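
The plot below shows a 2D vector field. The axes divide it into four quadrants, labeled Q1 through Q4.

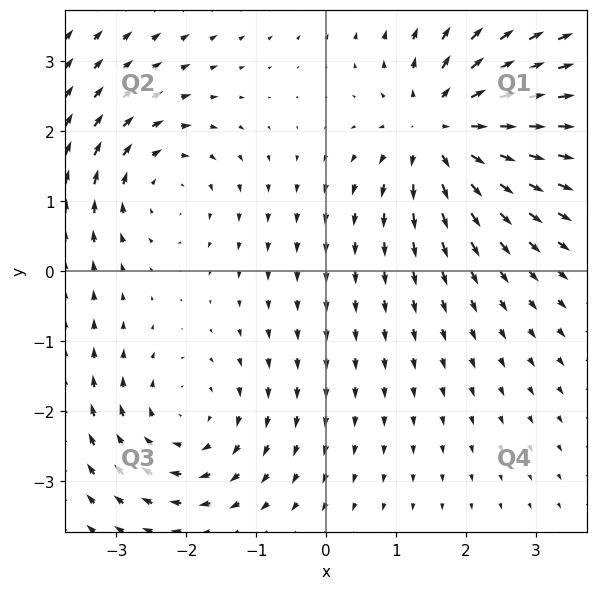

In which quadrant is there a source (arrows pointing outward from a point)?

The source sits at approximately (1.6, 2.0), which lies in quadrant Q1. The divergence there is about +5, positive as expected for a source.

Q1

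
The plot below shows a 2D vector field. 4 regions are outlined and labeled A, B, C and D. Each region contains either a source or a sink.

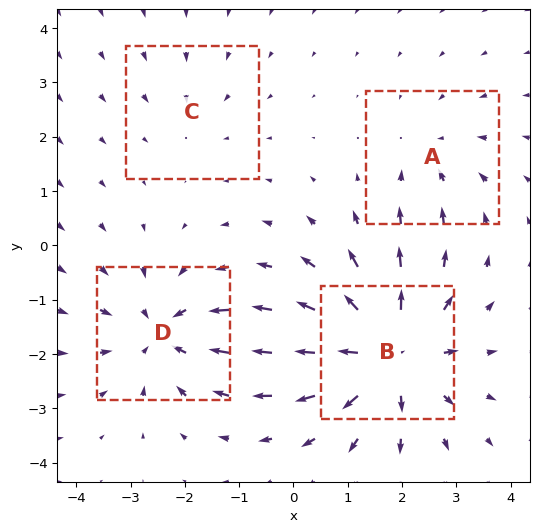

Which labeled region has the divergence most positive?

Divergence at each region's feature centre — A: about -3, B: about +7, C: about -2, D: about -5. Region B is most positive.

B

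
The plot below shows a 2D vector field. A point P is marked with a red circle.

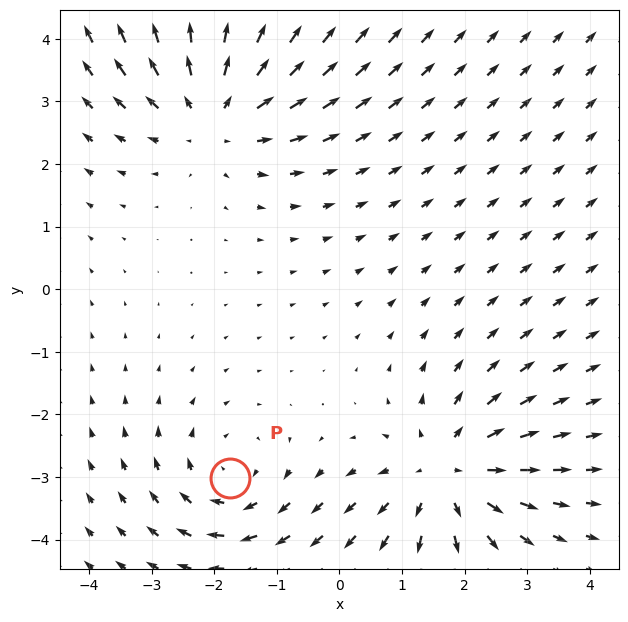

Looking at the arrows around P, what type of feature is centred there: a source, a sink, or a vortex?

vortex

At P (-1.7, -3.0) the arrows circulate clockwise. Divergence ≈0, curl about -3 — near-zero divergence with nonzero curl is a vortex.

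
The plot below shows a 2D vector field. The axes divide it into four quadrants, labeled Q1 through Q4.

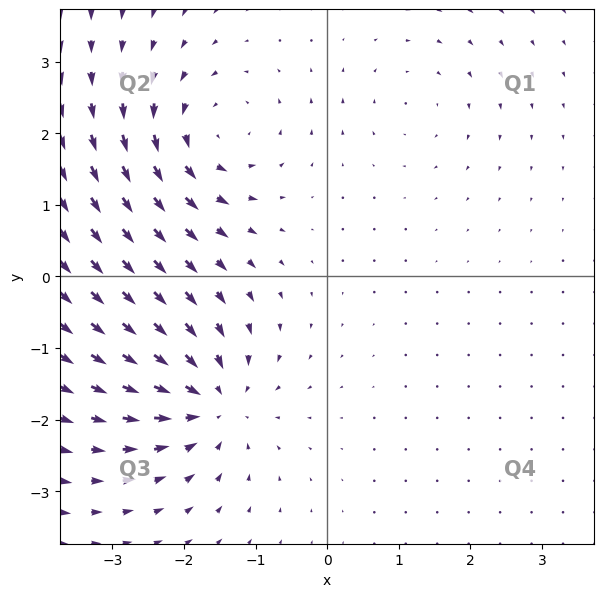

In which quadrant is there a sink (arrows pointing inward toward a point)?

Q3

The sink sits at approximately (-1.6, -1.8), which lies in quadrant Q3. The divergence there is about -6, negative as expected for a sink.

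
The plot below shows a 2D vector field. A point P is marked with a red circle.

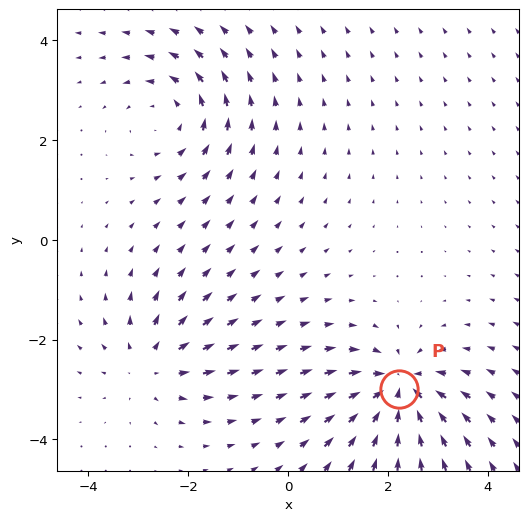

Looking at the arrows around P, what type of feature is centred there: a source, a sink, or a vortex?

sink

At P (2.2, -3.0) the arrows converge inward. Divergence about -6, curl ≈0 — negative divergence with near-zero curl is a sink.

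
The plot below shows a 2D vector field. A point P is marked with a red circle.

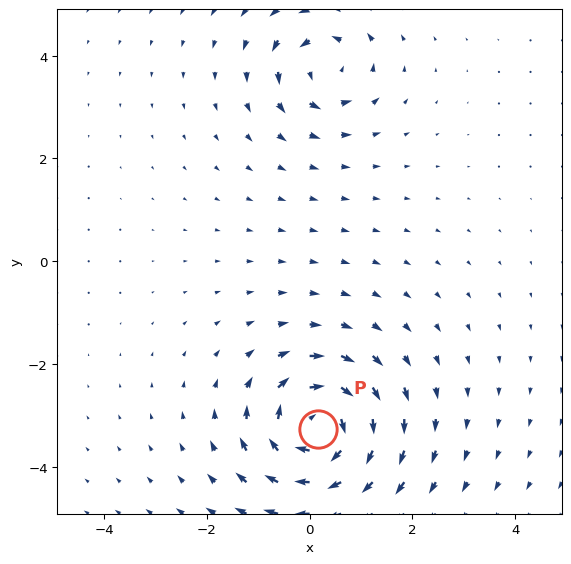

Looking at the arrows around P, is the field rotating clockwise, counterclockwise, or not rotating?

Near P at (0.2, -3.3) the arrows circulate clockwise. The curl (z-component) there is about -6; negative curl means clockwise rotation.

clockwise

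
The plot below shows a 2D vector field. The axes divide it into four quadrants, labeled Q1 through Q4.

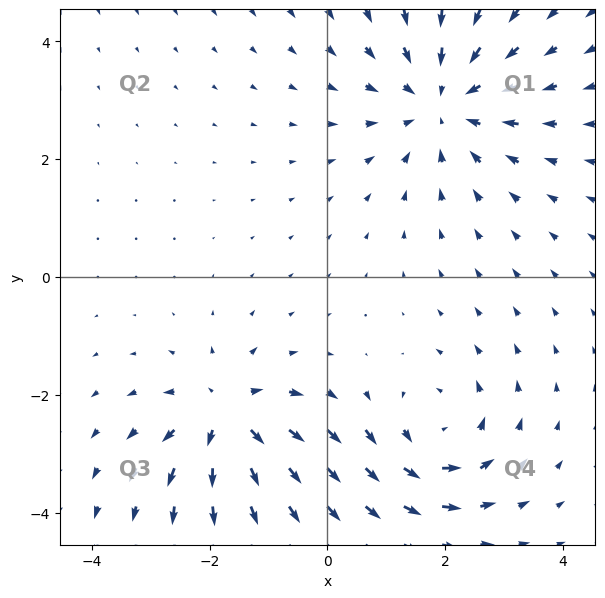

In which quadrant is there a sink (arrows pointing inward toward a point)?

Q1

The sink sits at approximately (2.0, 3.0), which lies in quadrant Q1. The divergence there is about -4, negative as expected for a sink.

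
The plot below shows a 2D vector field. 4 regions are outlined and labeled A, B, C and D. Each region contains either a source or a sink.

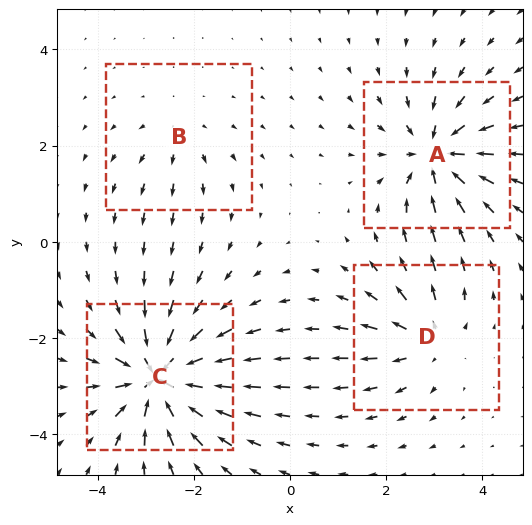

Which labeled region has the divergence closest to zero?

B

Divergence at each region's feature centre — A: about -6, B: about +2, C: about -8, D: about +4. Region B is closest to zero.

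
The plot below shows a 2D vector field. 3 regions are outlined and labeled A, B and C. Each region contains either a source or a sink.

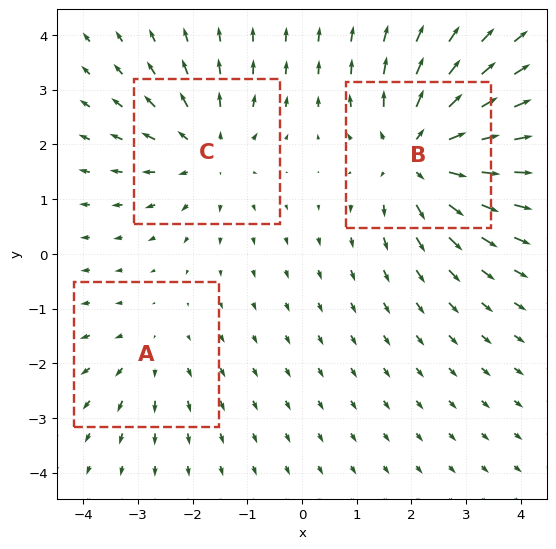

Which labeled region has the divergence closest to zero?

Divergence at each region's feature centre — A: about +2, B: about +5, C: about +3. Region A is closest to zero.

A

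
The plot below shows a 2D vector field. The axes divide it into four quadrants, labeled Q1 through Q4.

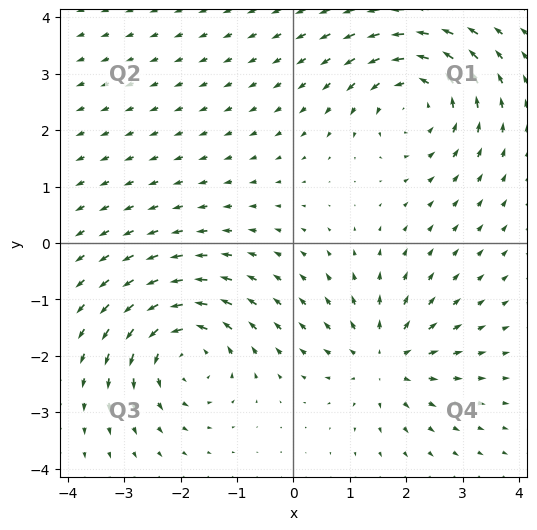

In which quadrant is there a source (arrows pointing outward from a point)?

The source sits at approximately (1.6, -2.1), which lies in quadrant Q4. The divergence there is about +4, positive as expected for a source.

Q4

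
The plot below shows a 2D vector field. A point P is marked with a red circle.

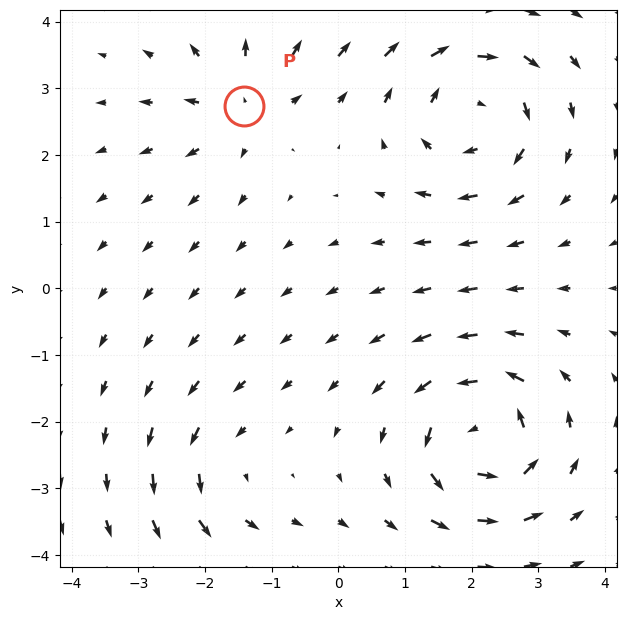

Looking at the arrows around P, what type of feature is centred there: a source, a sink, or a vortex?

source

At P (-1.4, 2.7) the arrows spread outward. Divergence about +4, curl ≈0 — positive divergence with near-zero curl is a source.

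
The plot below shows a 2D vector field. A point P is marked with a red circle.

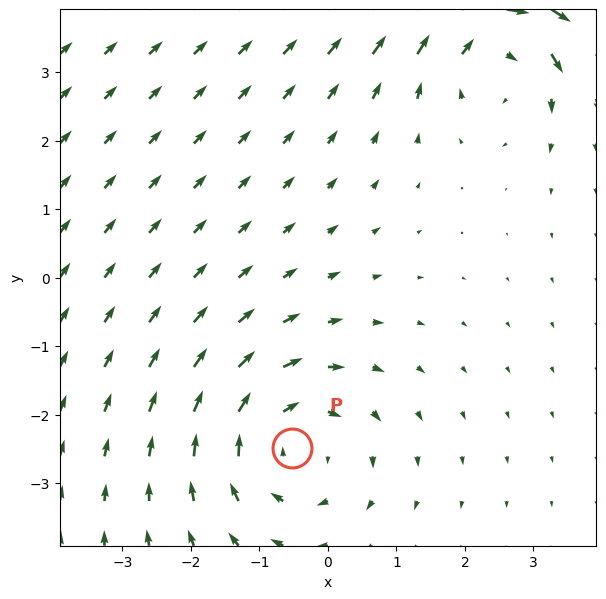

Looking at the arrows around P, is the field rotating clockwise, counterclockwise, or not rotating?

Near P at (-0.5, -2.5) the arrows circulate clockwise. The curl (z-component) there is about -4; negative curl means clockwise rotation.

clockwise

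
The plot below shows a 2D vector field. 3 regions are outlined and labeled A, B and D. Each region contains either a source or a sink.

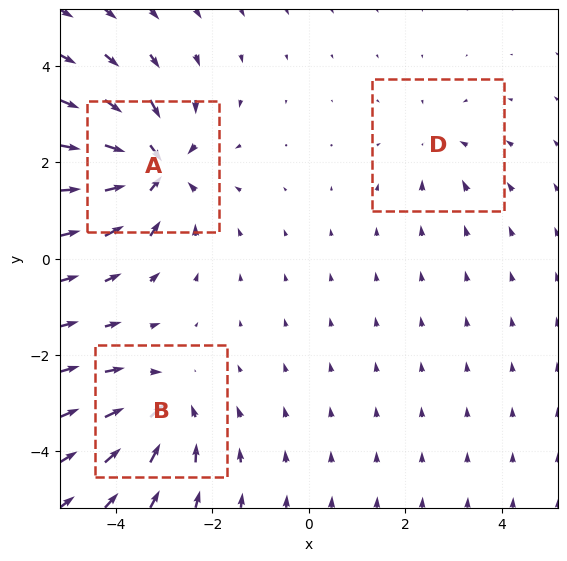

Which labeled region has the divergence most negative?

Divergence at each region's feature centre — A: about -6, B: about -4, D: about -2. Region A is most negative.

A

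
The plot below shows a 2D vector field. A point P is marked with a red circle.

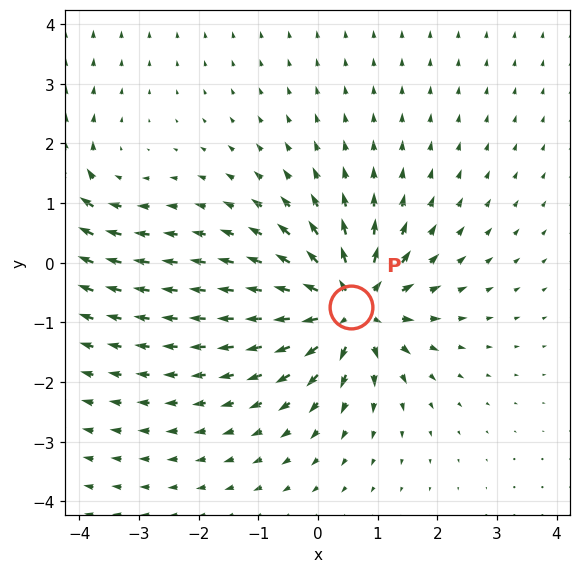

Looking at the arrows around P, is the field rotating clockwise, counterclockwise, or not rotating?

not rotating

Near P at (0.6, -0.7) the arrows show no circulation. The curl there is ≈0.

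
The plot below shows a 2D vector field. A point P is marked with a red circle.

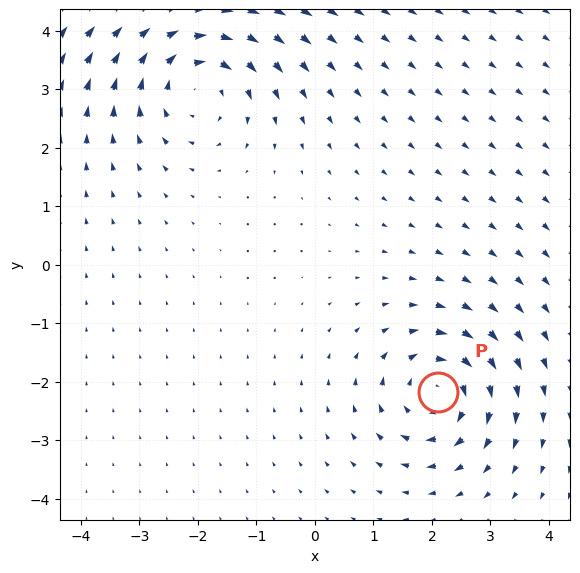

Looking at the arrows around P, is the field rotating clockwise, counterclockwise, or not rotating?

clockwise

Near P at (2.1, -2.2) the arrows circulate clockwise. The curl (z-component) there is about -4; negative curl means clockwise rotation.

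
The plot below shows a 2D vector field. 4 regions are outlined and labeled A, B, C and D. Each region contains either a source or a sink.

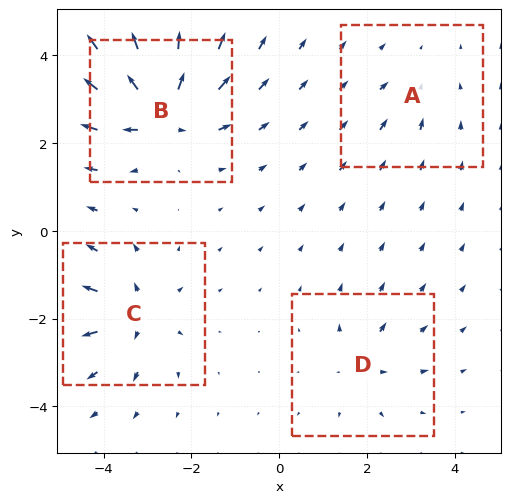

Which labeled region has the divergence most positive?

Divergence at each region's feature centre — A: about -2, B: about +9, C: about +6, D: about +4. Region B is most positive.

B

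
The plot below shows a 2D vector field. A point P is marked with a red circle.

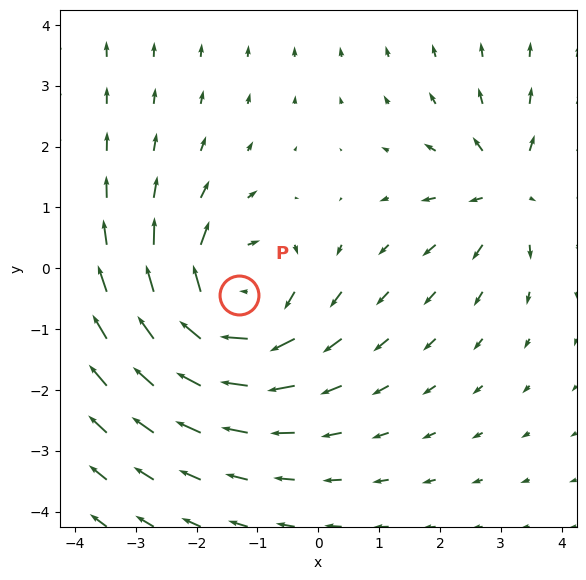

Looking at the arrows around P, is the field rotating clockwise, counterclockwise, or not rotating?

Near P at (-1.3, -0.4) the arrows circulate clockwise. The curl (z-component) there is about -4; negative curl means clockwise rotation.

clockwise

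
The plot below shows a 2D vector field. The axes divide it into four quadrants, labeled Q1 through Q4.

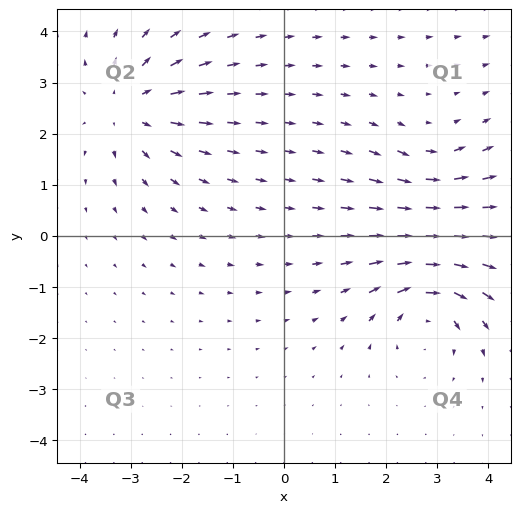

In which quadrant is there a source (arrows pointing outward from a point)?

Q2

The source sits at approximately (-3.0, 2.5), which lies in quadrant Q2. The divergence there is about +4, positive as expected for a source.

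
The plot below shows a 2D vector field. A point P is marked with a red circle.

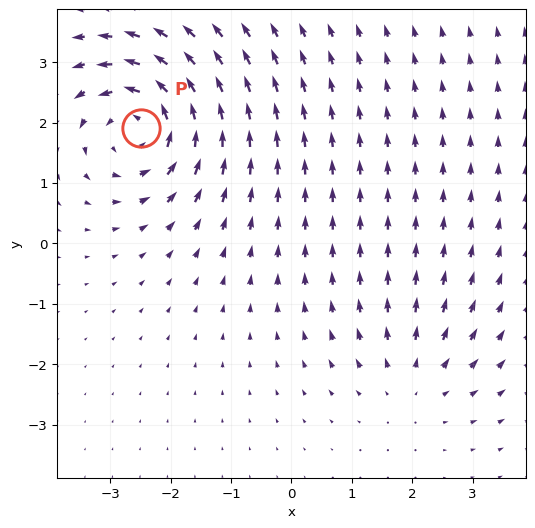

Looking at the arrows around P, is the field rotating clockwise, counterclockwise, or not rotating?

Near P at (-2.5, 1.9) the arrows circulate counterclockwise. The curl (z-component) there is about +6; positive curl means counterclockwise rotation.

counterclockwise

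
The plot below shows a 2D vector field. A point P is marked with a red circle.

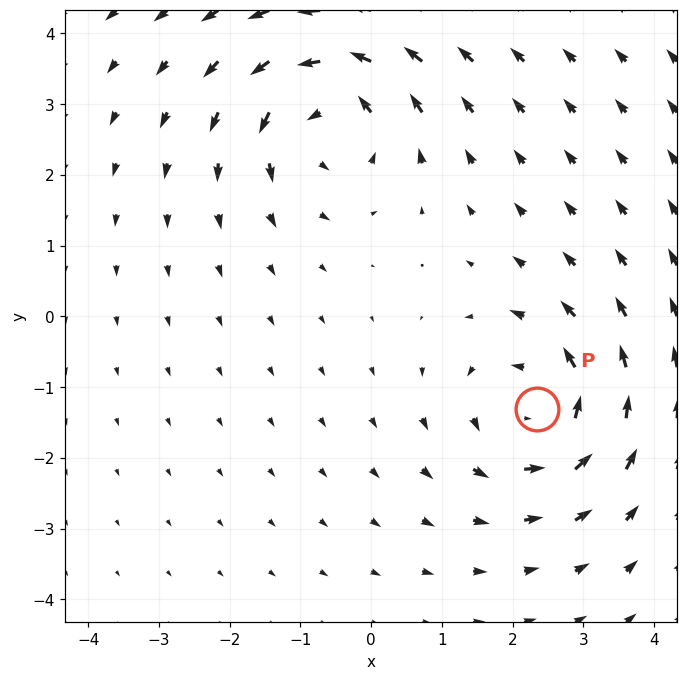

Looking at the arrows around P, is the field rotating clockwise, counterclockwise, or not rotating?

counterclockwise

Near P at (2.3, -1.3) the arrows circulate counterclockwise. The curl (z-component) there is about +5; positive curl means counterclockwise rotation.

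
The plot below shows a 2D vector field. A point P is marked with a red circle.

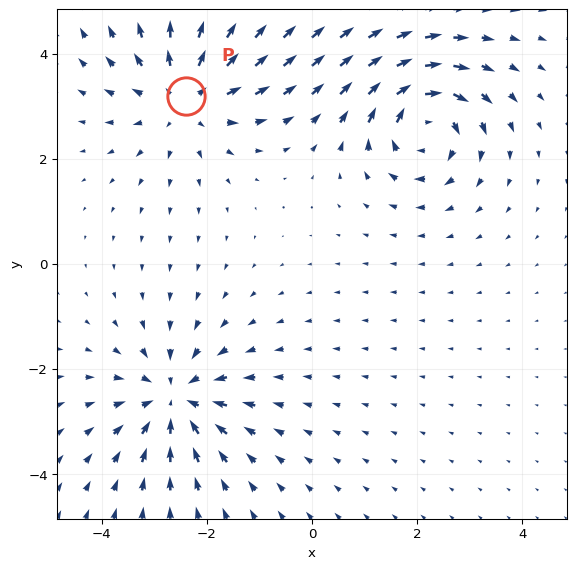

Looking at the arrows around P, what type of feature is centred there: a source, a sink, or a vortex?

At P (-2.4, 3.2) the arrows spread outward. Divergence about +4, curl ≈0 — positive divergence with near-zero curl is a source.

source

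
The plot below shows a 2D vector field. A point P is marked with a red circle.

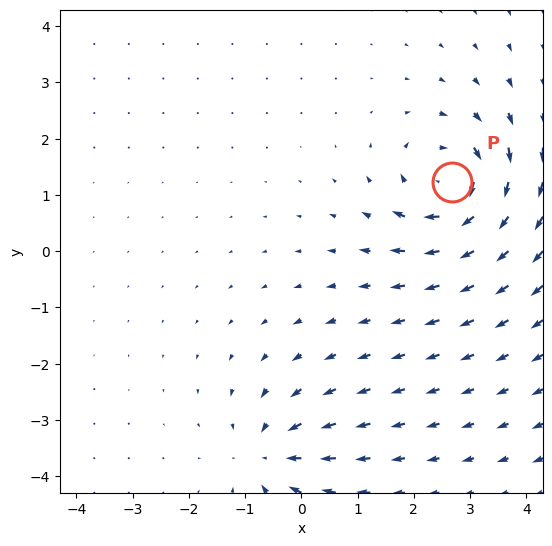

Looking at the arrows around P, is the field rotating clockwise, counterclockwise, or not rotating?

clockwise

Near P at (2.7, 1.2) the arrows circulate clockwise. The curl (z-component) there is about -5; negative curl means clockwise rotation.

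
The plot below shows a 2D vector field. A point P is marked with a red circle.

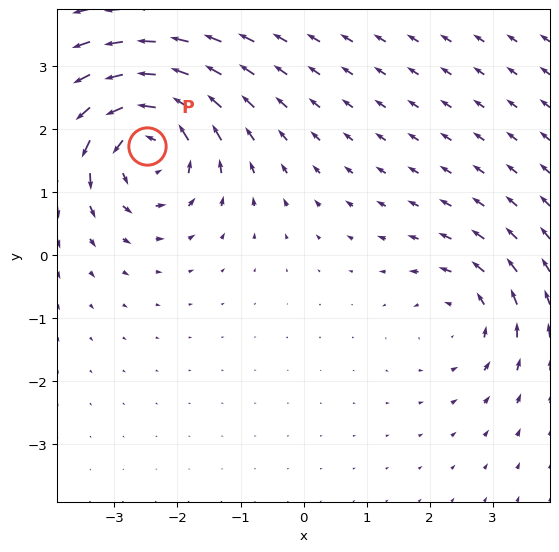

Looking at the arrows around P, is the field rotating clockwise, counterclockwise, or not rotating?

counterclockwise

Near P at (-2.5, 1.7) the arrows circulate counterclockwise. The curl (z-component) there is about +6; positive curl means counterclockwise rotation.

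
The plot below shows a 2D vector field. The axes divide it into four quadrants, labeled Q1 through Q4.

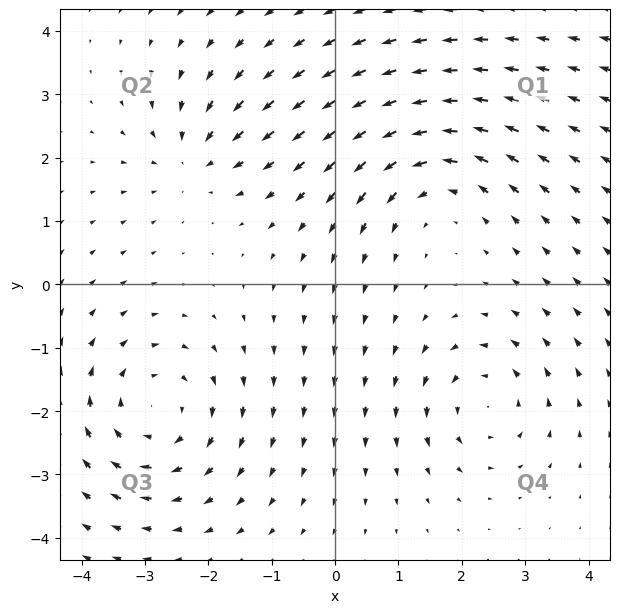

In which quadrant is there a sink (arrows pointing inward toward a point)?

The sink sits at approximately (-2.2, 2.0), which lies in quadrant Q2. The divergence there is about -3, negative as expected for a sink.

Q2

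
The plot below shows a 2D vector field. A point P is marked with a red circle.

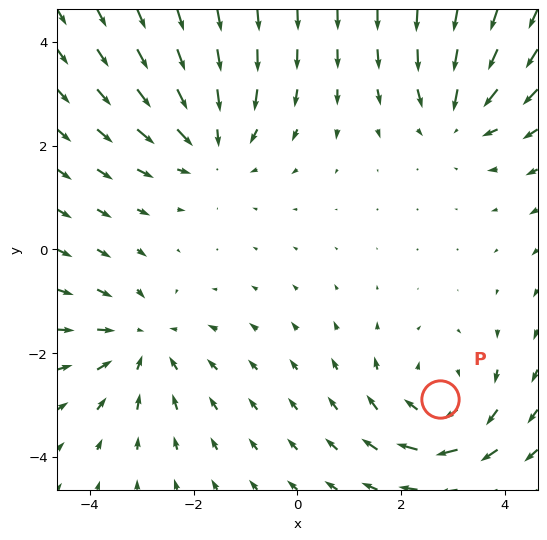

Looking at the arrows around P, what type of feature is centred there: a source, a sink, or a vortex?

At P (2.7, -2.9) the arrows circulate clockwise. Divergence ≈0, curl about -4 — near-zero divergence with nonzero curl is a vortex.

vortex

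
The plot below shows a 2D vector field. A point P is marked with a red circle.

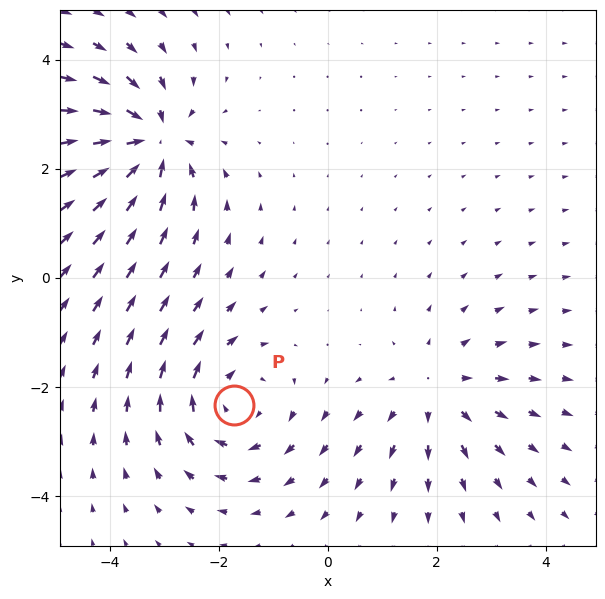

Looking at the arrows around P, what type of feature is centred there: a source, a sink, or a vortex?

At P (-1.7, -2.3) the arrows circulate clockwise. Divergence ≈0, curl about -4 — near-zero divergence with nonzero curl is a vortex.

vortex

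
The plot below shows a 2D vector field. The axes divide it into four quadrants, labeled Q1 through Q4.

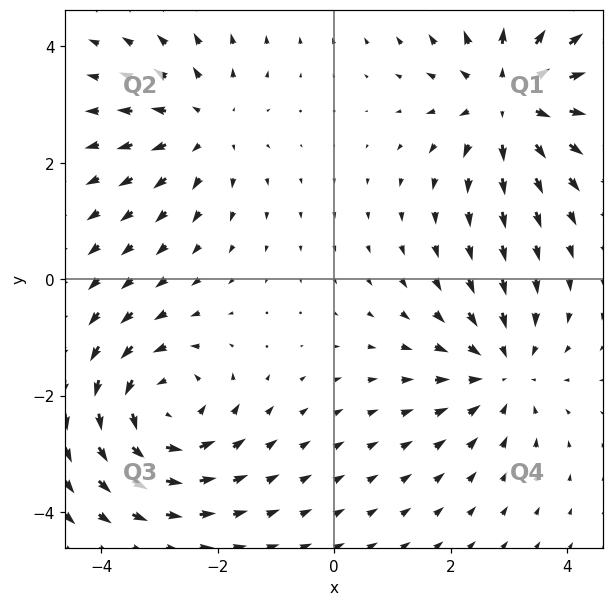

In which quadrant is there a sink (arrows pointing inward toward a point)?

The sink sits at approximately (2.9, -1.6), which lies in quadrant Q4. The divergence there is about -3, negative as expected for a sink.

Q4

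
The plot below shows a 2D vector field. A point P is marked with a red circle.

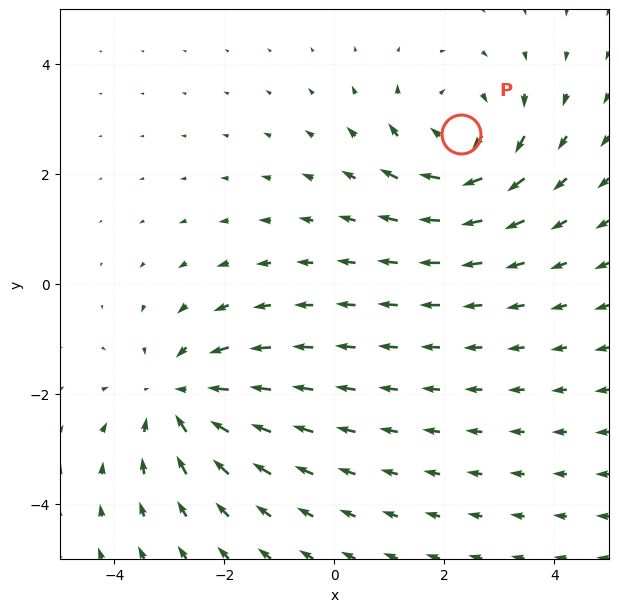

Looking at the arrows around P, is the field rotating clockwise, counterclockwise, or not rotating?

Near P at (2.3, 2.7) the arrows circulate clockwise. The curl (z-component) there is about -4; negative curl means clockwise rotation.

clockwise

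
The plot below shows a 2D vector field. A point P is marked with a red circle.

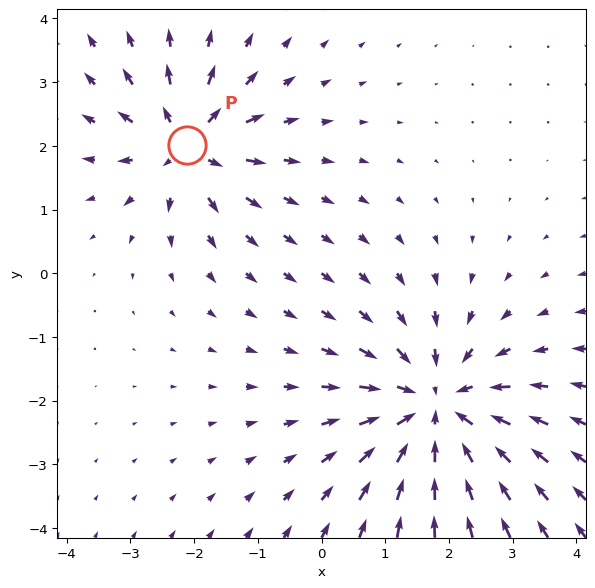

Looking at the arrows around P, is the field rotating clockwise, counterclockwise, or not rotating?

not rotating

Near P at (-2.1, 2.0) the arrows show no circulation. The curl there is ≈0.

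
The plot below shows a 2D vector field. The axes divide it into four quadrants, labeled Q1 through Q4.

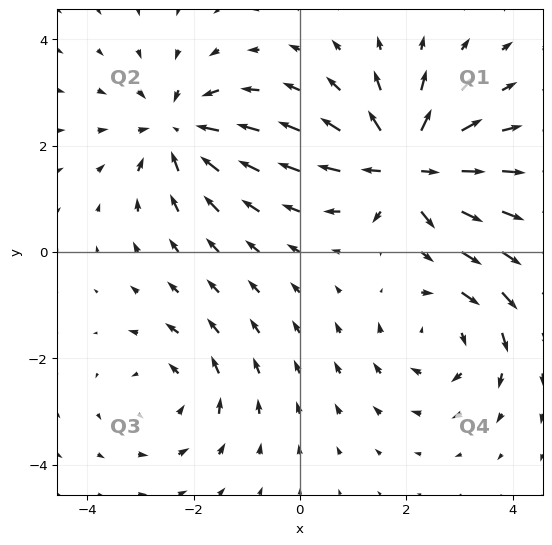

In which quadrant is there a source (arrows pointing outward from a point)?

Q1

The source sits at approximately (2.0, 1.6), which lies in quadrant Q1. The divergence there is about +7, positive as expected for a source.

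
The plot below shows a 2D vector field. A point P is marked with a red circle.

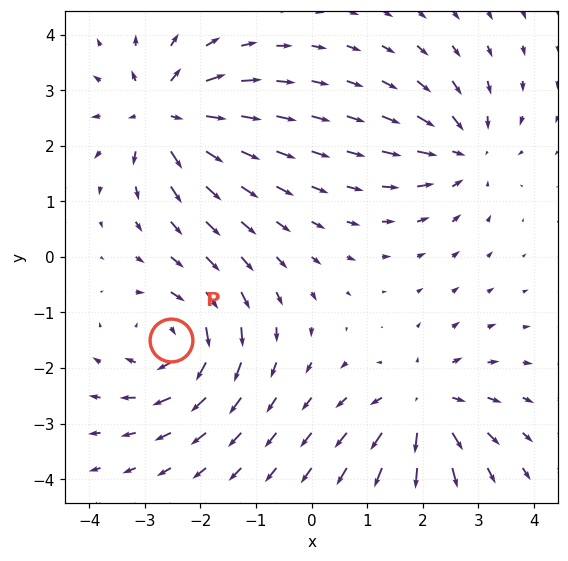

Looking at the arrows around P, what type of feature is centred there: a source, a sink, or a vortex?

vortex

At P (-2.5, -1.5) the arrows circulate clockwise. Divergence ≈0, curl about -4 — near-zero divergence with nonzero curl is a vortex.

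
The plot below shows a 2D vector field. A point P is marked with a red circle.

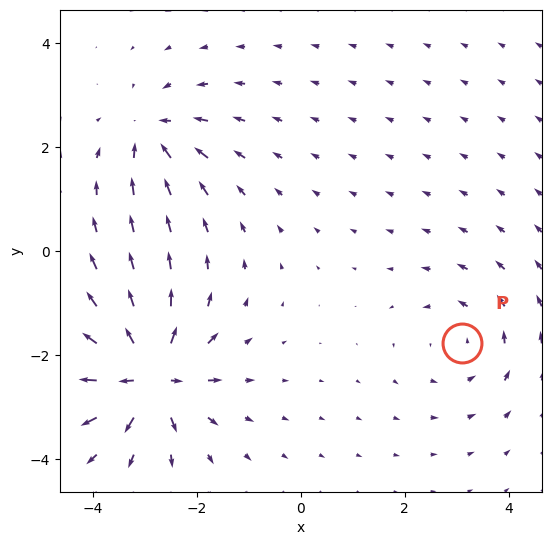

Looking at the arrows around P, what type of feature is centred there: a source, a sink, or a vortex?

At P (3.1, -1.8) the arrows circulate counterclockwise. Divergence ≈0, curl about +3 — near-zero divergence with nonzero curl is a vortex.

vortex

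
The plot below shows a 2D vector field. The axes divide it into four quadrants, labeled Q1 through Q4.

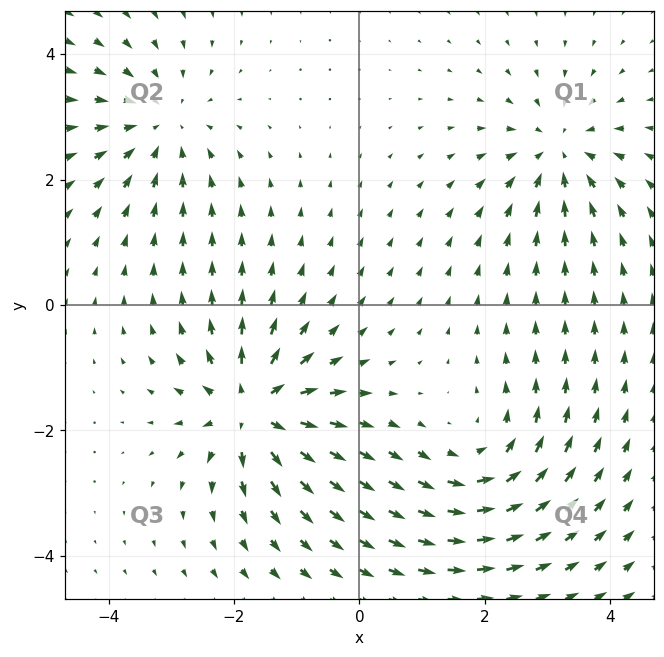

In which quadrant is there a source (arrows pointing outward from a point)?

Q3

The source sits at approximately (-1.7, -1.7), which lies in quadrant Q3. The divergence there is about +6, positive as expected for a source.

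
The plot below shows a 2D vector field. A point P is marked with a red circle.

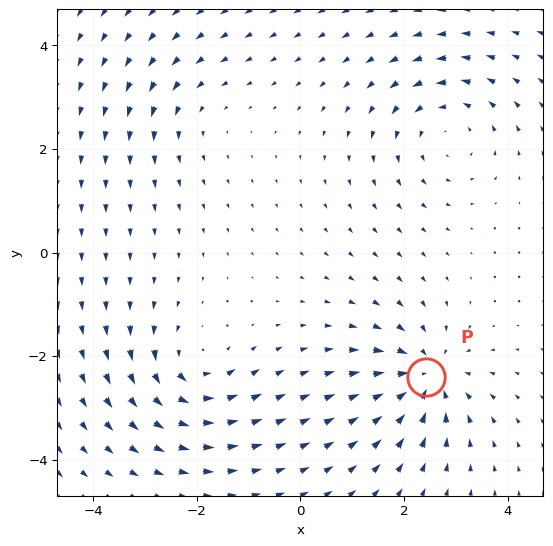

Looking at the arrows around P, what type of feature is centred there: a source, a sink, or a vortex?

At P (2.4, -2.4) the arrows converge inward. Divergence about -6, curl ≈0 — negative divergence with near-zero curl is a sink.

sink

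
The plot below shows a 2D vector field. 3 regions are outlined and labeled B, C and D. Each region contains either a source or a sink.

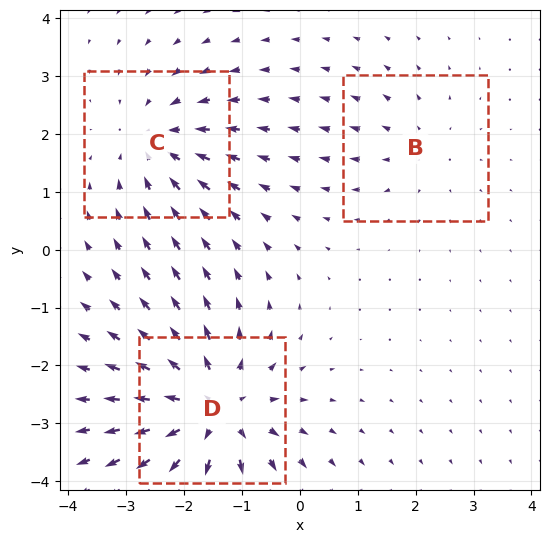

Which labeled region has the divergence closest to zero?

Divergence at each region's feature centre — B: about +2, C: about -3, D: about +5. Region B is closest to zero.

B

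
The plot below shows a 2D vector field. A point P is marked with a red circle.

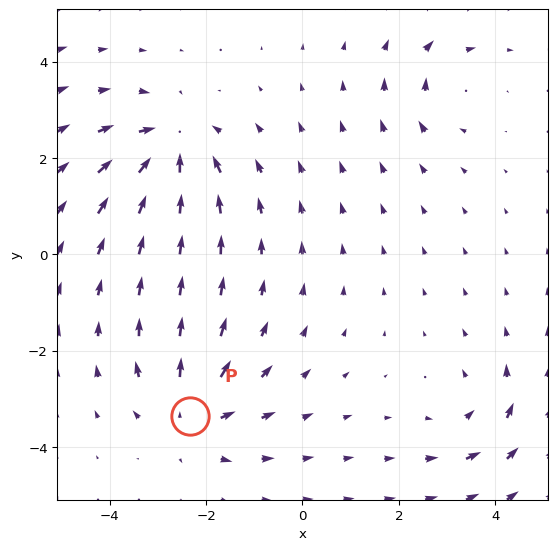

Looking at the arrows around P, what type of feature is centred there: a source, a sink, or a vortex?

At P (-2.3, -3.3) the arrows spread outward. Divergence about +4, curl ≈0 — positive divergence with near-zero curl is a source.

source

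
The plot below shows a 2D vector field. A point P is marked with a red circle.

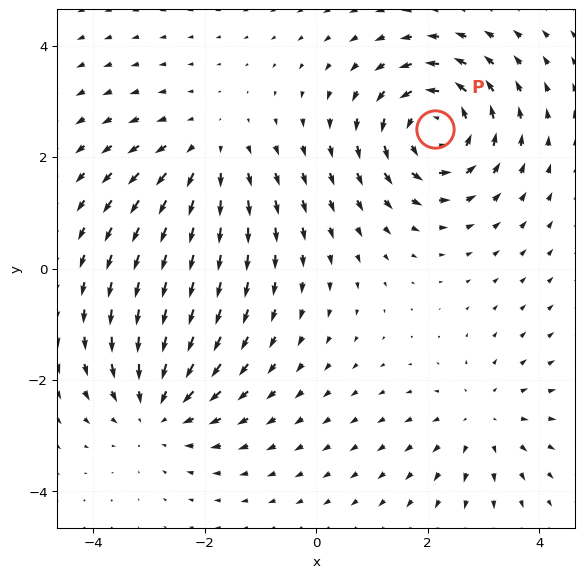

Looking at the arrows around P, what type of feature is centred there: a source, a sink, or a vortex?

At P (2.1, 2.5) the arrows circulate counterclockwise. Divergence ≈0, curl about +5 — near-zero divergence with nonzero curl is a vortex.

vortex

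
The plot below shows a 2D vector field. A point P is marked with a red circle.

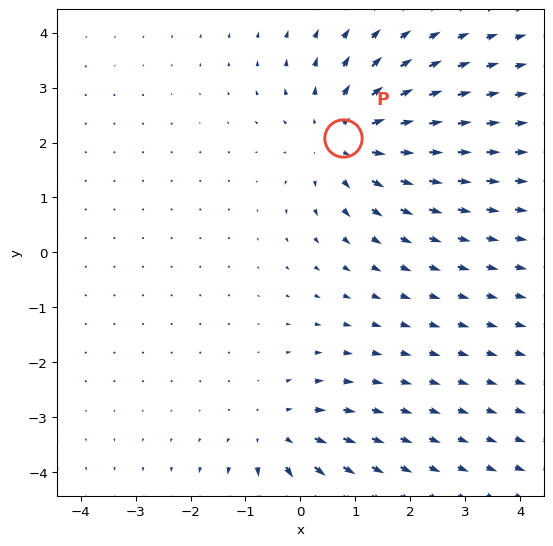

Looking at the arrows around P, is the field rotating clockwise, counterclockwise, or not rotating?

not rotating

Near P at (0.8, 2.1) the arrows show no circulation. The curl there is ≈0.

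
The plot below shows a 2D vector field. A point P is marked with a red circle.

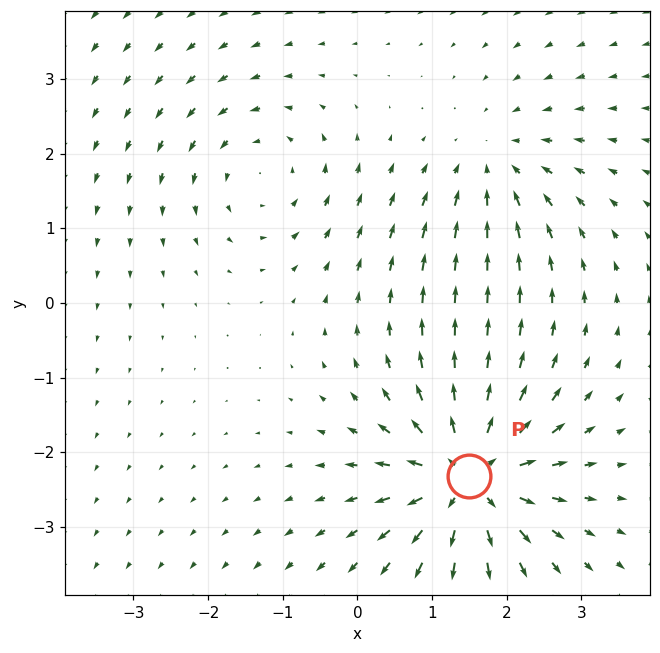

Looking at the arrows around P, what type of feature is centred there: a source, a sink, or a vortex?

At P (1.5, -2.3) the arrows spread outward. Divergence about +7, curl ≈0 — positive divergence with near-zero curl is a source.

source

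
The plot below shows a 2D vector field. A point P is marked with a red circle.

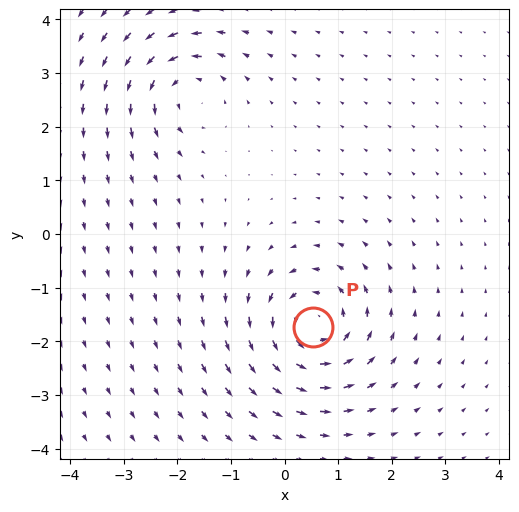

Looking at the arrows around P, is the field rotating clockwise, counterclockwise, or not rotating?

Near P at (0.5, -1.7) the arrows circulate counterclockwise. The curl (z-component) there is about +5; positive curl means counterclockwise rotation.

counterclockwise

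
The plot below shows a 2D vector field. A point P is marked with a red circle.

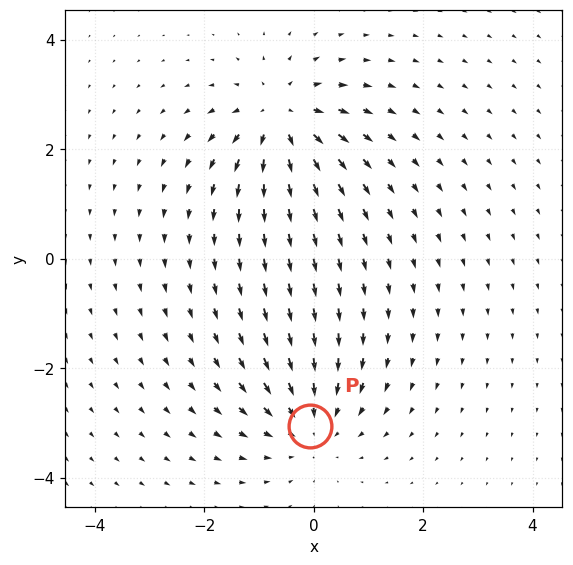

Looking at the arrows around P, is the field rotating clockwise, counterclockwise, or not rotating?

not rotating

Near P at (-0.1, -3.1) the arrows show no circulation. The curl there is ≈0.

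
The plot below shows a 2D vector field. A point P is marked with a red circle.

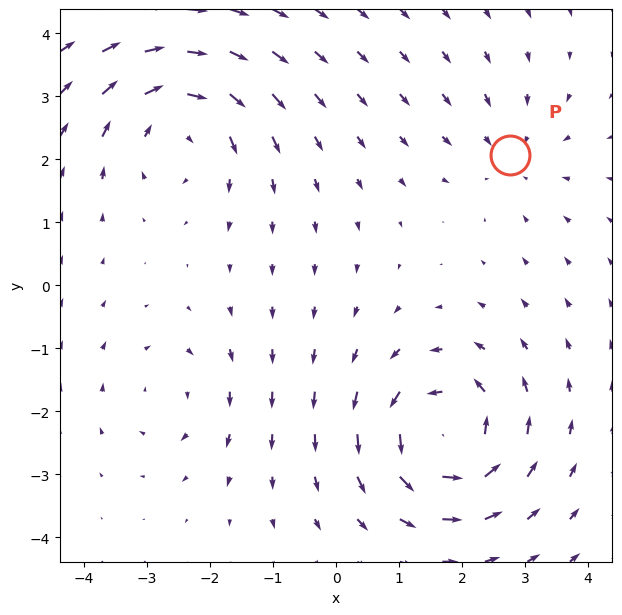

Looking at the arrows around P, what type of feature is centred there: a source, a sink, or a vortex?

sink

At P (2.8, 2.1) the arrows converge inward. Divergence about -3, curl ≈0 — negative divergence with near-zero curl is a sink.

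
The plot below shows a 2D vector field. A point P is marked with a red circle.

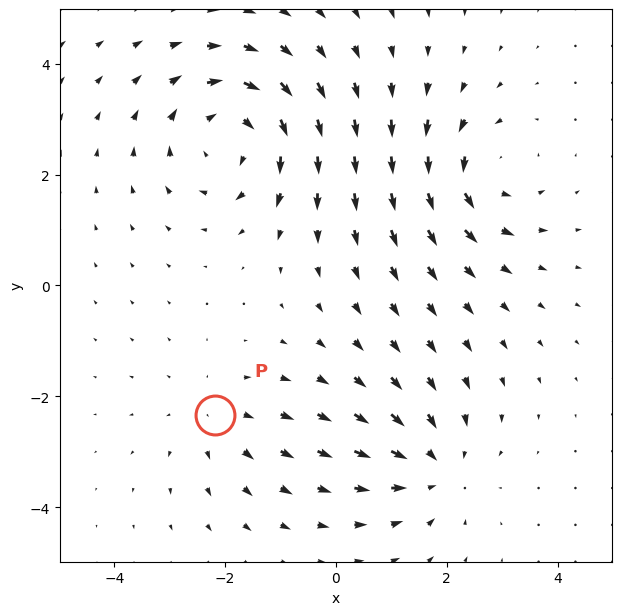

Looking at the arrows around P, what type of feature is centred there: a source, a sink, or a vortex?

source

At P (-2.2, -2.3) the arrows spread outward. Divergence about +2, curl ≈0 — positive divergence with near-zero curl is a source.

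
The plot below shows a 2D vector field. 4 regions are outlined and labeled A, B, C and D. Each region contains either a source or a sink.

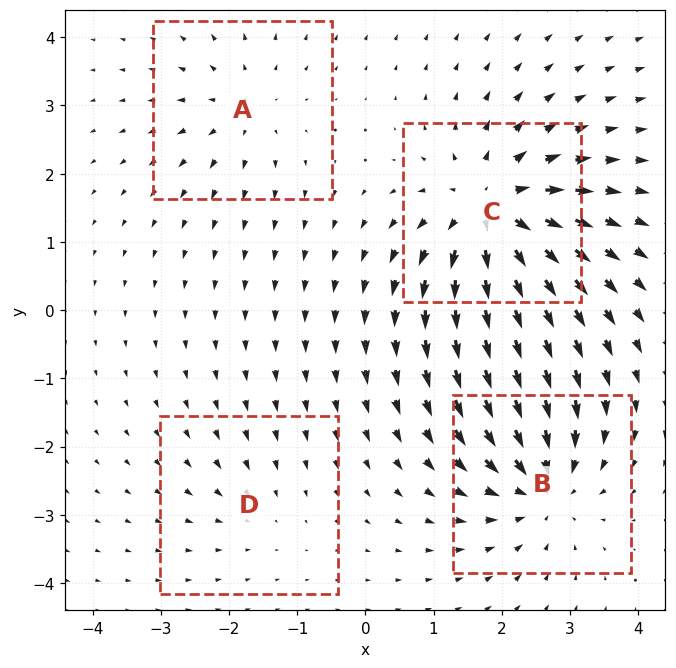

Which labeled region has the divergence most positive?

Divergence at each region's feature centre — A: about +3, B: about -6, C: about +8, D: about -2. Region C is most positive.

C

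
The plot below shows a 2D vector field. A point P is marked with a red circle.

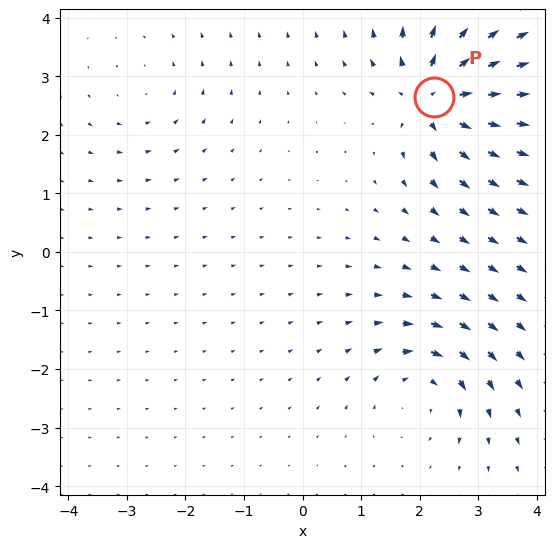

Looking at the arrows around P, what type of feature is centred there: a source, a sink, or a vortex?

source

At P (2.3, 2.6) the arrows spread outward. Divergence about +7, curl ≈0 — positive divergence with near-zero curl is a source.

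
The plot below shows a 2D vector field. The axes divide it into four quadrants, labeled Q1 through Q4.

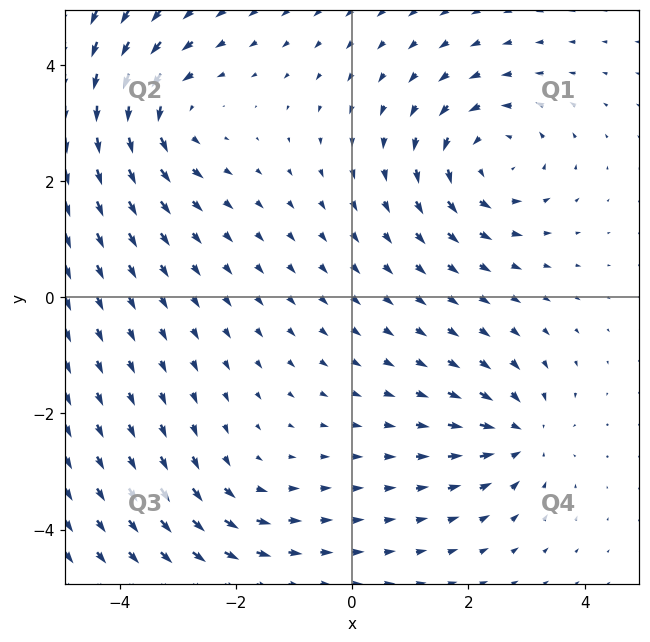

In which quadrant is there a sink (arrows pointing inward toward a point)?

Q4

The sink sits at approximately (2.9, -2.4), which lies in quadrant Q4. The divergence there is about -4, negative as expected for a sink.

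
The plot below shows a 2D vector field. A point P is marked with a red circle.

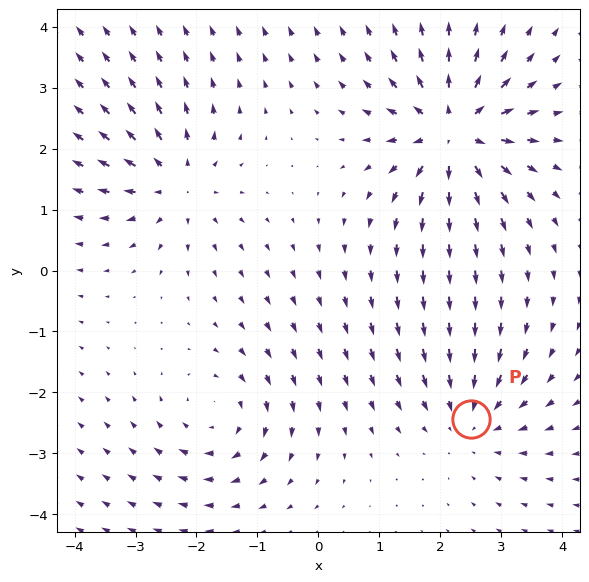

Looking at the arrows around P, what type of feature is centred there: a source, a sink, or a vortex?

sink

At P (2.5, -2.4) the arrows converge inward. Divergence about -3, curl ≈0 — negative divergence with near-zero curl is a sink.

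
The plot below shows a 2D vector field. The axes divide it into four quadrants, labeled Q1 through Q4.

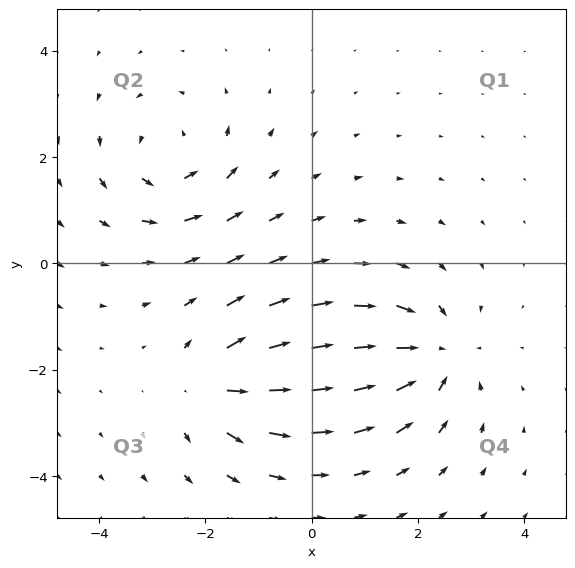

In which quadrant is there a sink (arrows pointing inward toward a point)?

The sink sits at approximately (2.3, -1.7), which lies in quadrant Q4. The divergence there is about -4, negative as expected for a sink.

Q4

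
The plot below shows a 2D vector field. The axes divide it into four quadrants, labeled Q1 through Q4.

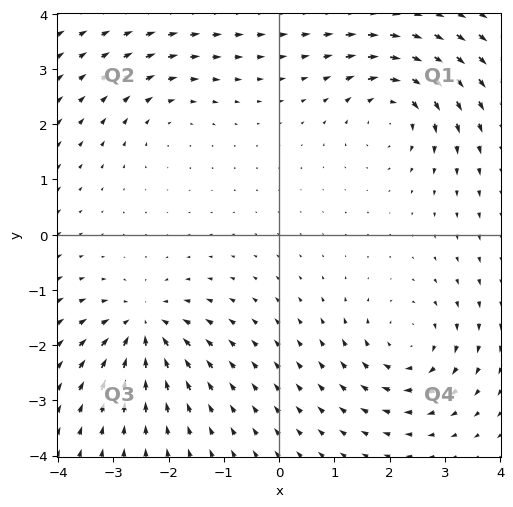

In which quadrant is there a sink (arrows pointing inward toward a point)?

The sink sits at approximately (-2.5, -1.7), which lies in quadrant Q3. The divergence there is about -6, negative as expected for a sink.

Q3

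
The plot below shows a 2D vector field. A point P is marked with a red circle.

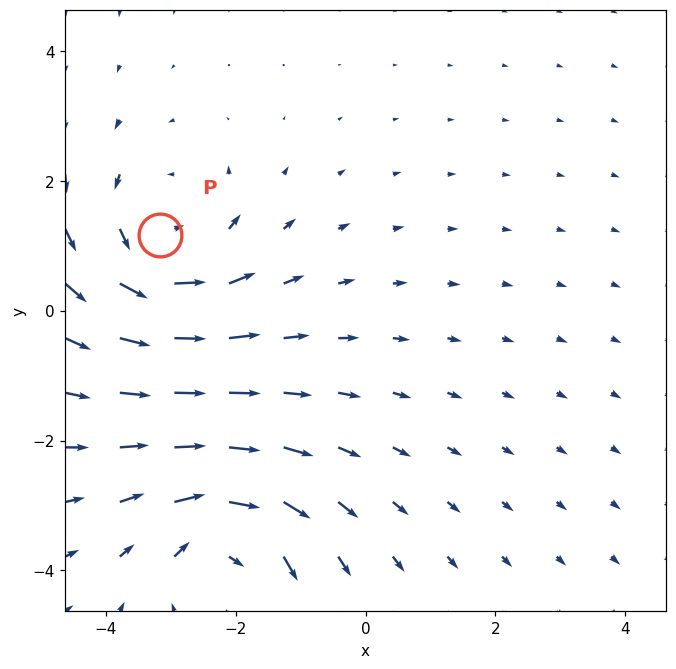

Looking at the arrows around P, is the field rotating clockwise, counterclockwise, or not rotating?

counterclockwise

Near P at (-3.2, 1.2) the arrows circulate counterclockwise. The curl (z-component) there is about +3; positive curl means counterclockwise rotation.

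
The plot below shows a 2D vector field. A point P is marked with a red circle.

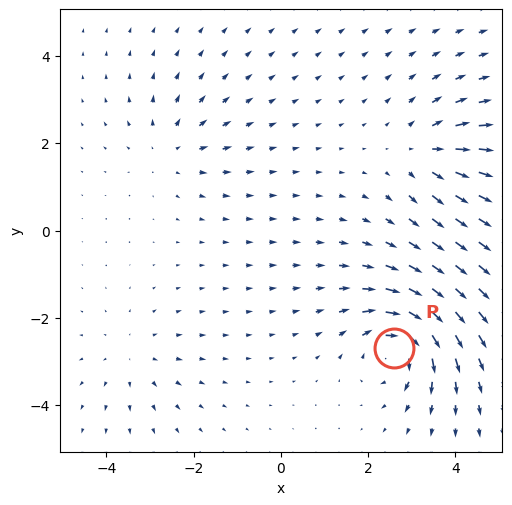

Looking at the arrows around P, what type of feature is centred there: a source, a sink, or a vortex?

At P (2.6, -2.7) the arrows circulate clockwise. Divergence ≈0, curl about -7 — near-zero divergence with nonzero curl is a vortex.

vortex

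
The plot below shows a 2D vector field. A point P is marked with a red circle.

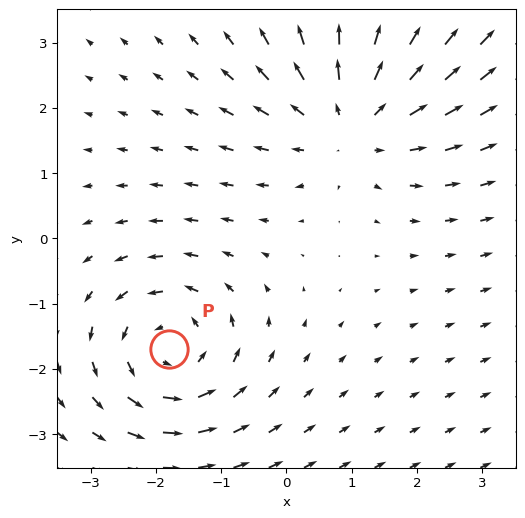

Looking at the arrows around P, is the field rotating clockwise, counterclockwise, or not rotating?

counterclockwise

Near P at (-1.8, -1.7) the arrows circulate counterclockwise. The curl (z-component) there is about +4; positive curl means counterclockwise rotation.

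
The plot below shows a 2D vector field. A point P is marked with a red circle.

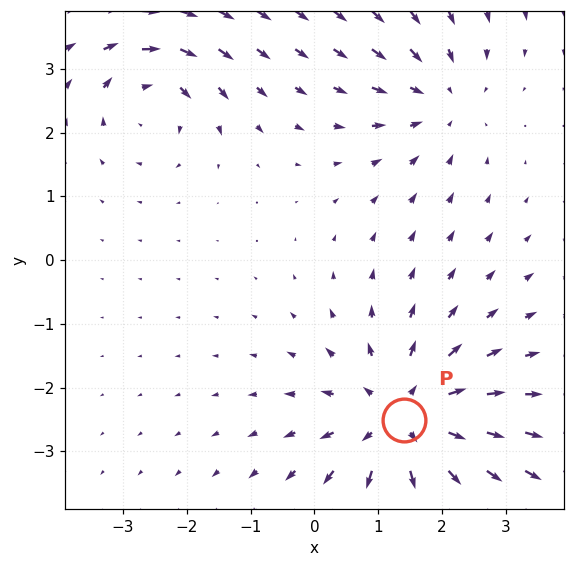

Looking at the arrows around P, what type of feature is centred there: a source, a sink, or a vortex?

At P (1.4, -2.5) the arrows spread outward. Divergence about +5, curl ≈0 — positive divergence with near-zero curl is a source.

source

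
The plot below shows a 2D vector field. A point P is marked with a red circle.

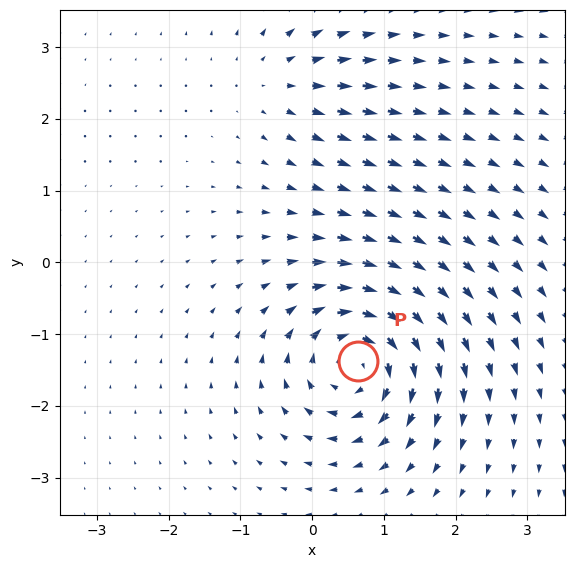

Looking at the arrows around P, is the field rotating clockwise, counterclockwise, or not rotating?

Near P at (0.6, -1.4) the arrows circulate clockwise. The curl (z-component) there is about -7; negative curl means clockwise rotation.

clockwise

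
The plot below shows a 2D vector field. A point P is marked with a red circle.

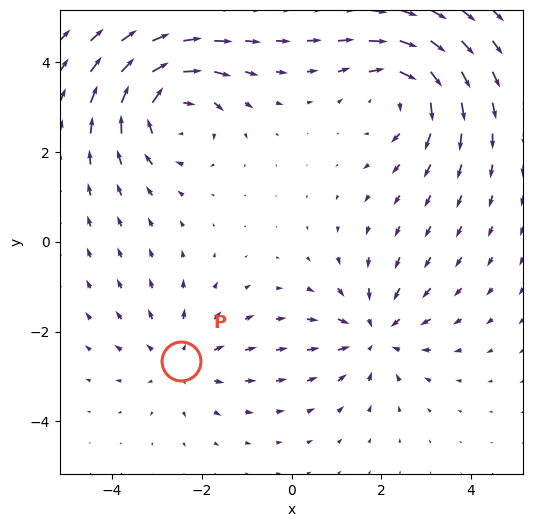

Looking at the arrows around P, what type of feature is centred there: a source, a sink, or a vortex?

At P (-2.5, -2.6) the arrows spread outward. Divergence about +3, curl ≈0 — positive divergence with near-zero curl is a source.

source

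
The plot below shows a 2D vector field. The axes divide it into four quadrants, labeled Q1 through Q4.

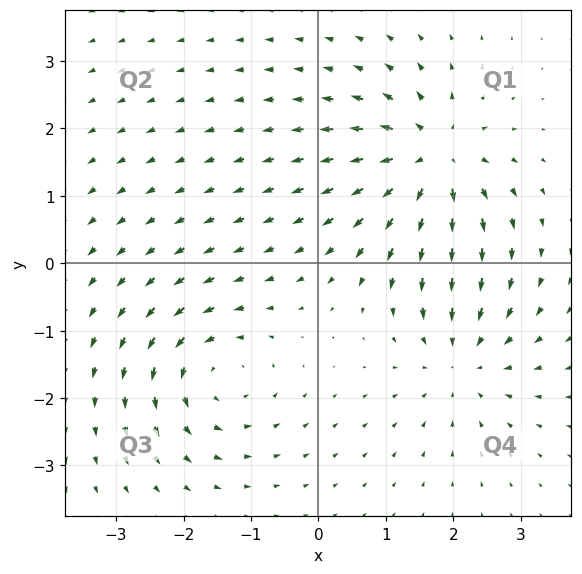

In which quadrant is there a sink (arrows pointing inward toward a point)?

The sink sits at approximately (2.1, -1.4), which lies in quadrant Q4. The divergence there is about -4, negative as expected for a sink.

Q4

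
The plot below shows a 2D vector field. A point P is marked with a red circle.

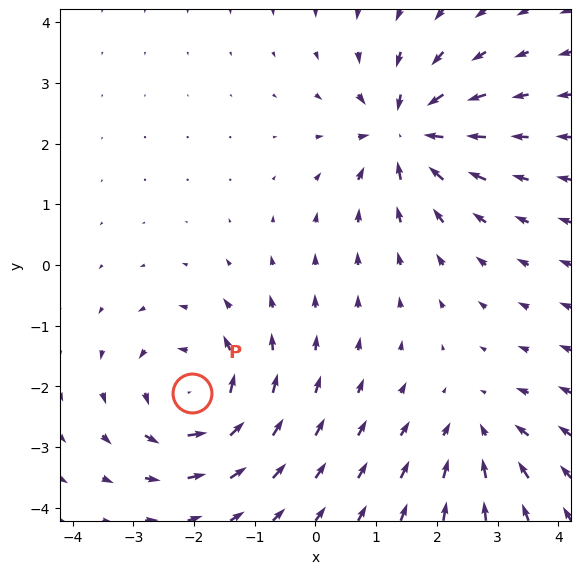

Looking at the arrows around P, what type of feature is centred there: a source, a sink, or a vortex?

At P (-2.0, -2.1) the arrows circulate counterclockwise. Divergence ≈0, curl about +5 — near-zero divergence with nonzero curl is a vortex.

vortex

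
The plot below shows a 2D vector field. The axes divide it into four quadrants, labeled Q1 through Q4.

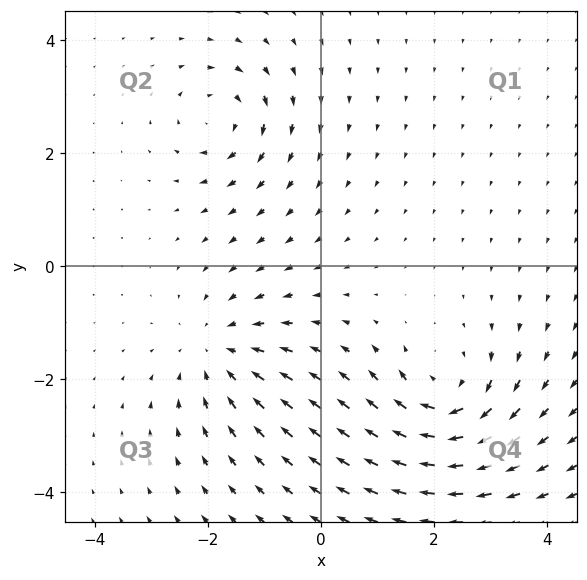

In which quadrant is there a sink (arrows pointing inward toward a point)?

The sink sits at approximately (-1.8, -1.5), which lies in quadrant Q3. The divergence there is about -3, negative as expected for a sink.

Q3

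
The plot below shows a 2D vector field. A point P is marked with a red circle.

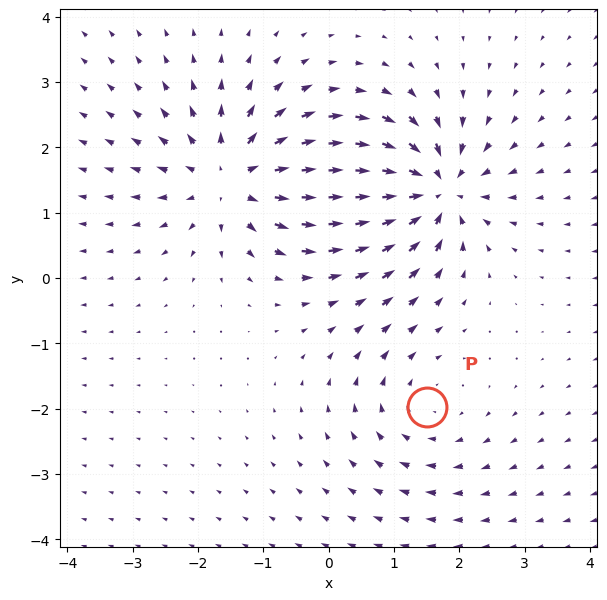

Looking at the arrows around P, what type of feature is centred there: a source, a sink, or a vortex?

vortex

At P (1.5, -2.0) the arrows circulate clockwise. Divergence ≈0, curl about -3 — near-zero divergence with nonzero curl is a vortex.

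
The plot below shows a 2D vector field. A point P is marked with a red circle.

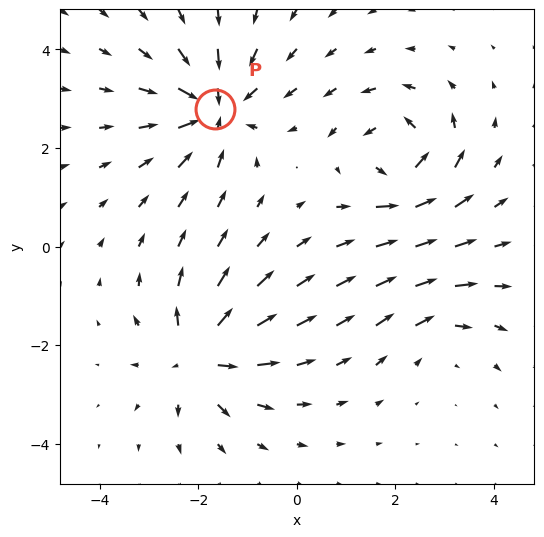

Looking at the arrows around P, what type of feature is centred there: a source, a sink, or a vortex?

At P (-1.7, 2.8) the arrows converge inward. Divergence about -5, curl ≈0 — negative divergence with near-zero curl is a sink.

sink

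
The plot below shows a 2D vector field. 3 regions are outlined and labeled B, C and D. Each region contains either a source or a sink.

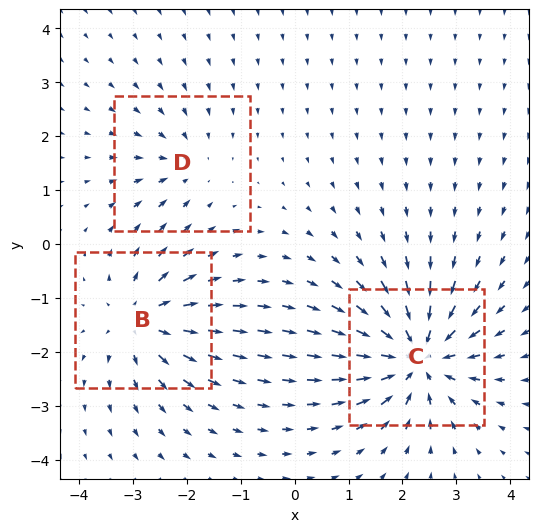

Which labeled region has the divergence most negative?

Divergence at each region's feature centre — B: about +4, C: about -6, D: about -2. Region C is most negative.

C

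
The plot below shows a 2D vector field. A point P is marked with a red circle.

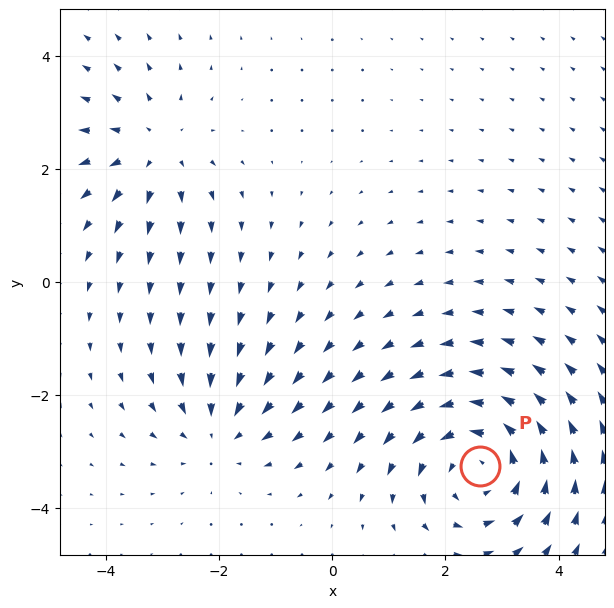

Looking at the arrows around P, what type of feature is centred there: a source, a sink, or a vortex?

vortex

At P (2.6, -3.3) the arrows circulate counterclockwise. Divergence ≈0, curl about +4 — near-zero divergence with nonzero curl is a vortex.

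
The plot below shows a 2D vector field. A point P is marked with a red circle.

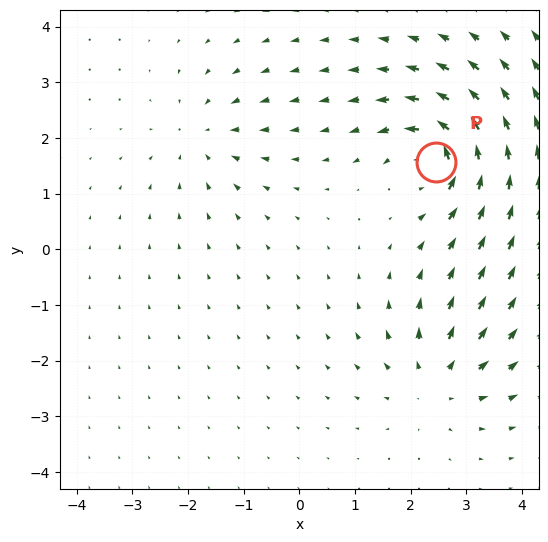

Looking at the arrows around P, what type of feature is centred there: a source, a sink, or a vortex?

vortex

At P (2.5, 1.6) the arrows circulate counterclockwise. Divergence ≈0, curl about +7 — near-zero divergence with nonzero curl is a vortex.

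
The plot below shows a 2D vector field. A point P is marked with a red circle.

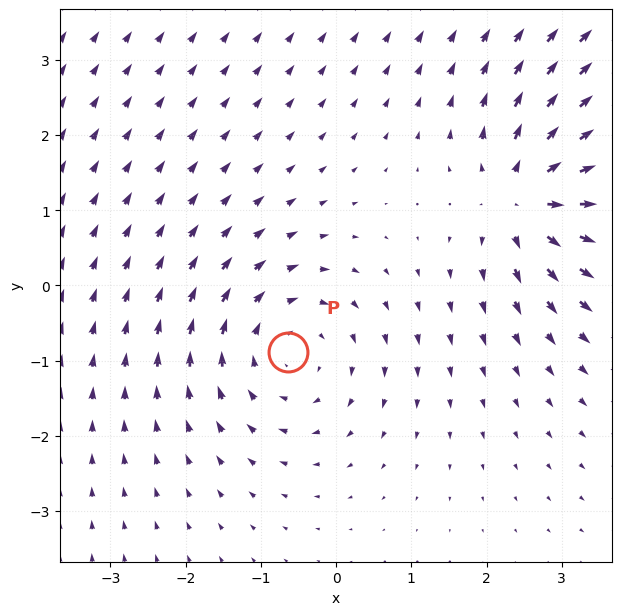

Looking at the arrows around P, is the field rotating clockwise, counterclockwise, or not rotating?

Near P at (-0.6, -0.9) the arrows circulate clockwise. The curl (z-component) there is about -3; negative curl means clockwise rotation.

clockwise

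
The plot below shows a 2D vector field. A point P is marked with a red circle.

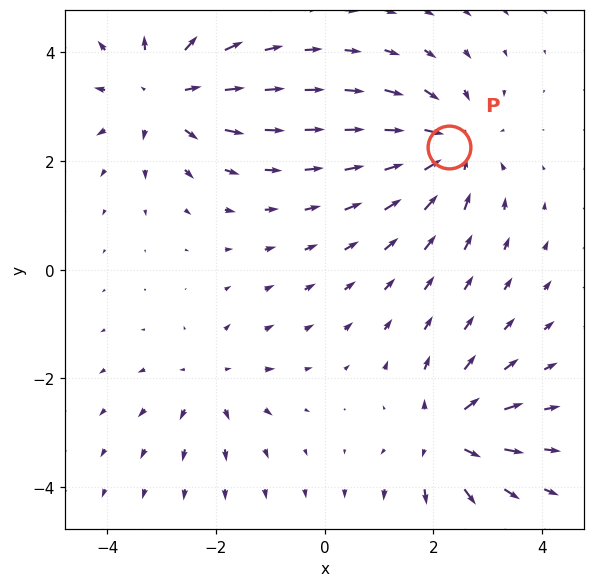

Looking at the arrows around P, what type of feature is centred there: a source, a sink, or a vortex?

sink

At P (2.3, 2.2) the arrows converge inward. Divergence about -5, curl ≈0 — negative divergence with near-zero curl is a sink.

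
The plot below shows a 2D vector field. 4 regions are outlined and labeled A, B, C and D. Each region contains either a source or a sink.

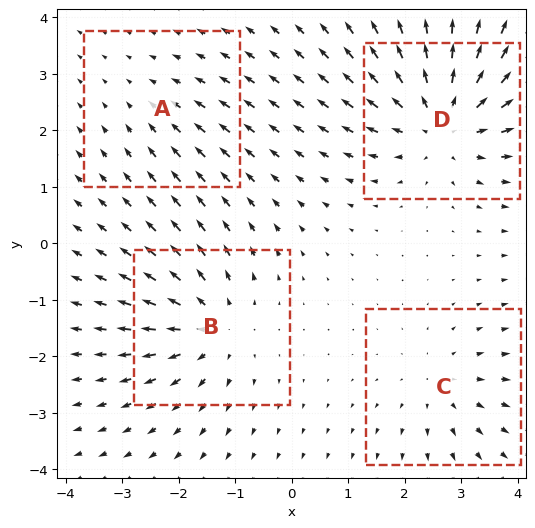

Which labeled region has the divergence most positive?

D

Divergence at each region's feature centre — A: about -2, B: about +5, C: about +3, D: about +6. Region D is most positive.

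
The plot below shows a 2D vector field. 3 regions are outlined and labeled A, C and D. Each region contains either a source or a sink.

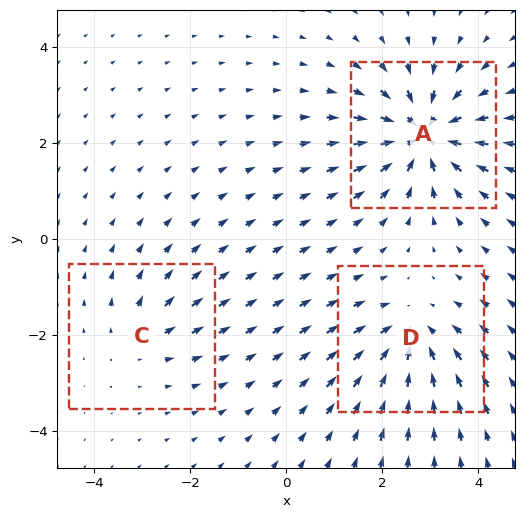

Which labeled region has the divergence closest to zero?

Divergence at each region's feature centre — A: about -5, C: about +2, D: about -4. Region C is closest to zero.

C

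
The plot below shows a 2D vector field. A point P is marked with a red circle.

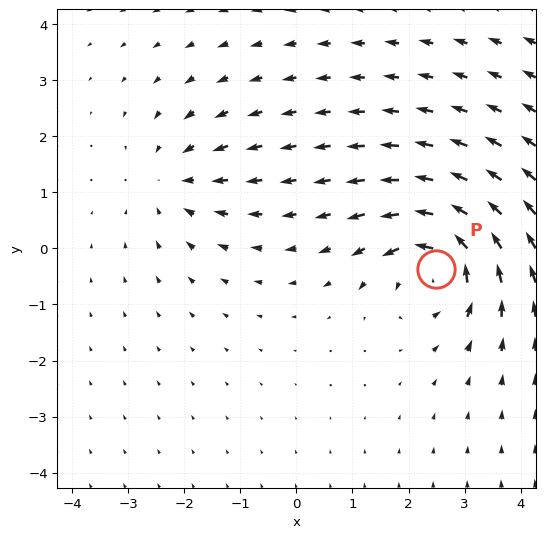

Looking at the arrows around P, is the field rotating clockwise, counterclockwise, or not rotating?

counterclockwise

Near P at (2.5, -0.4) the arrows circulate counterclockwise. The curl (z-component) there is about +6; positive curl means counterclockwise rotation.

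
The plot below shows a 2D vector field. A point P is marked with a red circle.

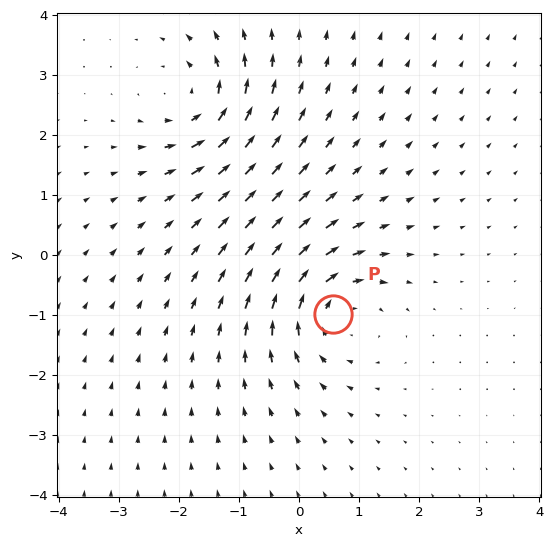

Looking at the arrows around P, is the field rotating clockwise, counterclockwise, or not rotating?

clockwise

Near P at (0.6, -1.0) the arrows circulate clockwise. The curl (z-component) there is about -6; negative curl means clockwise rotation.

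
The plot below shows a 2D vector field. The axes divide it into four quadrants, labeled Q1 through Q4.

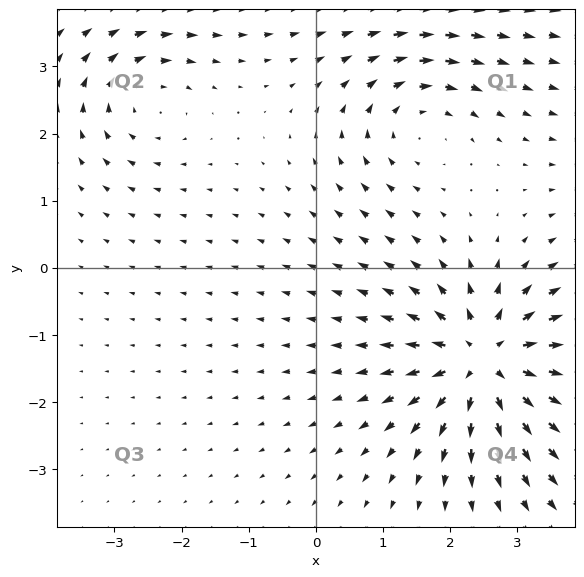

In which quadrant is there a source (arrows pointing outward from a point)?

The source sits at approximately (2.5, -1.4), which lies in quadrant Q4. The divergence there is about +6, positive as expected for a source.

Q4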